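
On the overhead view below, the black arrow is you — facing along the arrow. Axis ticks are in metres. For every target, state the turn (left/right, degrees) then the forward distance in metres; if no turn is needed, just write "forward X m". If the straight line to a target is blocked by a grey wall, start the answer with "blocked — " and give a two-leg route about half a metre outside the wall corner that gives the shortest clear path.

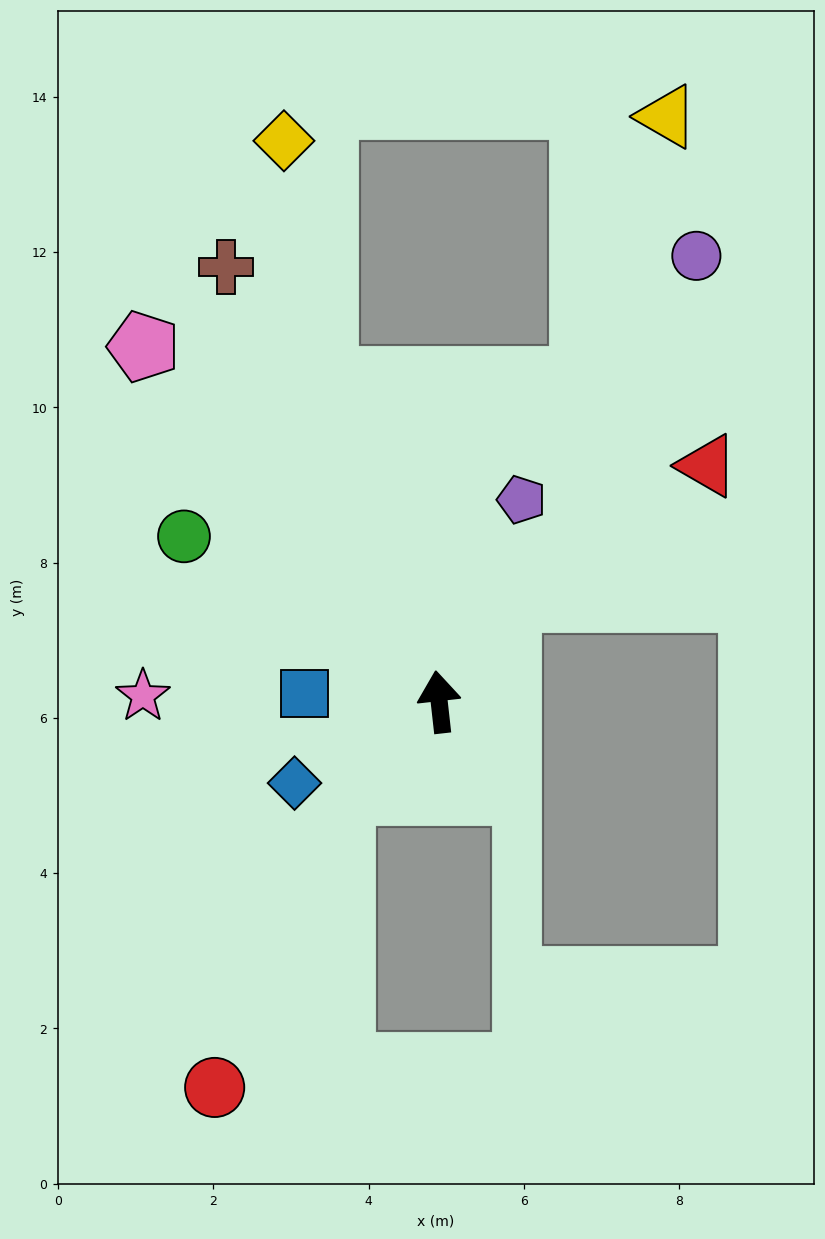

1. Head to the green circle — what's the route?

turn left 51°, forward 3.9 m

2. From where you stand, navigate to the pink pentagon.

turn left 33°, forward 6.0 m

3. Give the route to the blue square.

turn left 80°, forward 1.7 m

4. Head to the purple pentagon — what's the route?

turn right 29°, forward 2.8 m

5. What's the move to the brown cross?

turn left 20°, forward 6.2 m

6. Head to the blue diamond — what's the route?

turn left 113°, forward 2.1 m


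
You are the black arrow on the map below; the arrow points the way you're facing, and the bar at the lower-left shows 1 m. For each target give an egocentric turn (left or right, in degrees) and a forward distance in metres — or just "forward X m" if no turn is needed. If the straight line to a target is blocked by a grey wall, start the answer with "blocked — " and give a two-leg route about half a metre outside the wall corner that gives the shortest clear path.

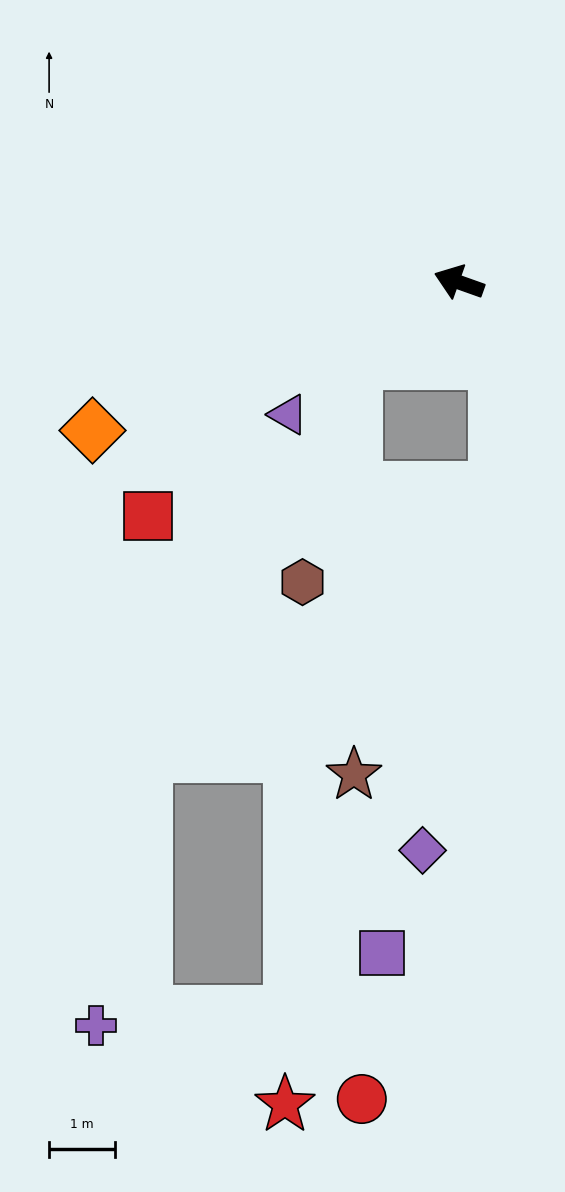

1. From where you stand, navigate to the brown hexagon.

blocked — turn left 57°, forward 2.0 m, then turn left 39°, forward 3.5 m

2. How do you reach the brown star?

blocked — turn left 57°, forward 2.0 m, then turn left 52°, forward 6.3 m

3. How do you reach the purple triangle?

turn left 57°, forward 3.3 m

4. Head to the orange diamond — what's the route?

turn left 42°, forward 6.0 m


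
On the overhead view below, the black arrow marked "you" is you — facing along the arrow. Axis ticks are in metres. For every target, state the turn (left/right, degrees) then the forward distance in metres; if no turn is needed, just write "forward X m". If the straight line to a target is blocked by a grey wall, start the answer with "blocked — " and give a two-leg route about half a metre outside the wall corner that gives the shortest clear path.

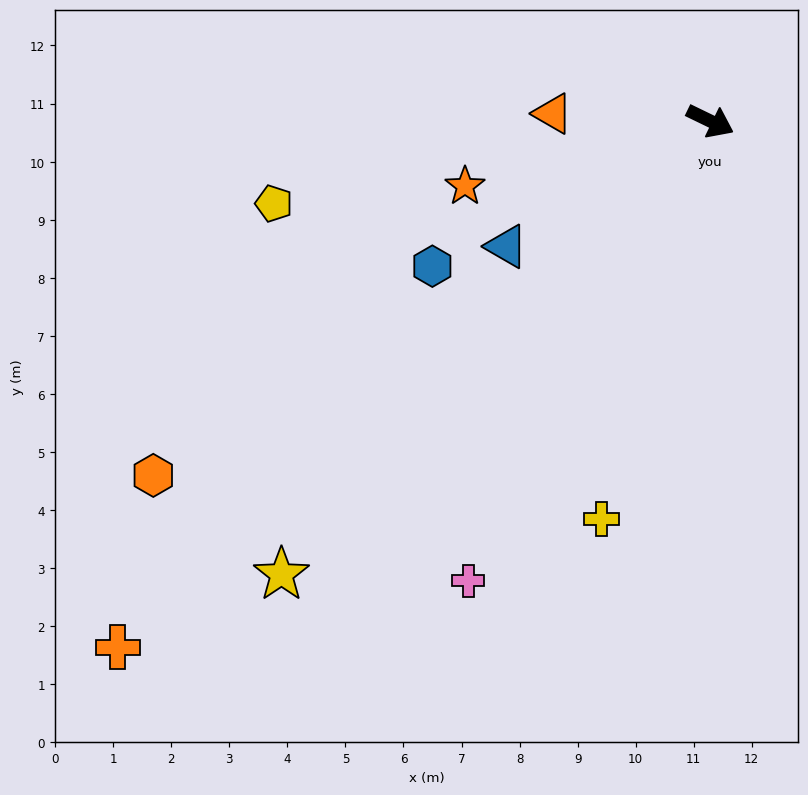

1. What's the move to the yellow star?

turn right 108°, forward 10.8 m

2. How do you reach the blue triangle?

turn right 123°, forward 4.1 m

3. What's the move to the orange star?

turn right 139°, forward 4.4 m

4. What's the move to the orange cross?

turn right 113°, forward 13.6 m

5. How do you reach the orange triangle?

turn right 157°, forward 2.7 m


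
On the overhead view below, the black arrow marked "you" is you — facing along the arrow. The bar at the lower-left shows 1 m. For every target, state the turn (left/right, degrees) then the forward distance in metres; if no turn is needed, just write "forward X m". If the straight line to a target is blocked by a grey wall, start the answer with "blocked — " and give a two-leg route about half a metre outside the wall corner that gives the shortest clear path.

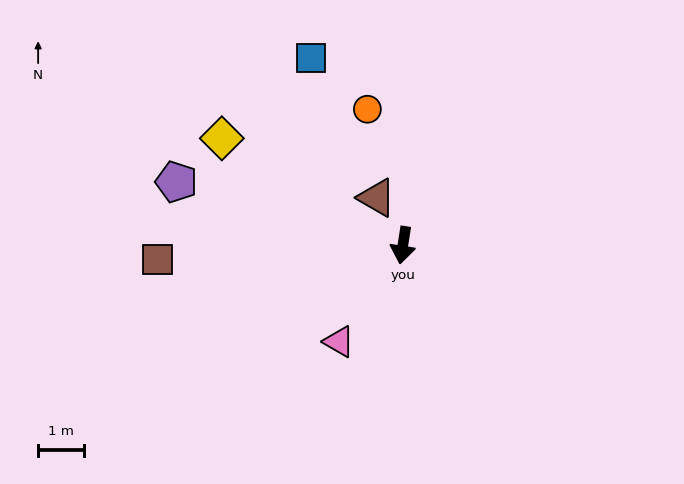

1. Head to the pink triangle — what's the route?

turn right 25°, forward 2.5 m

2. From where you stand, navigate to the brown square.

turn right 78°, forward 5.4 m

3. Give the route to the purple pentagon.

turn right 97°, forward 5.2 m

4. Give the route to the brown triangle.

turn right 142°, forward 1.2 m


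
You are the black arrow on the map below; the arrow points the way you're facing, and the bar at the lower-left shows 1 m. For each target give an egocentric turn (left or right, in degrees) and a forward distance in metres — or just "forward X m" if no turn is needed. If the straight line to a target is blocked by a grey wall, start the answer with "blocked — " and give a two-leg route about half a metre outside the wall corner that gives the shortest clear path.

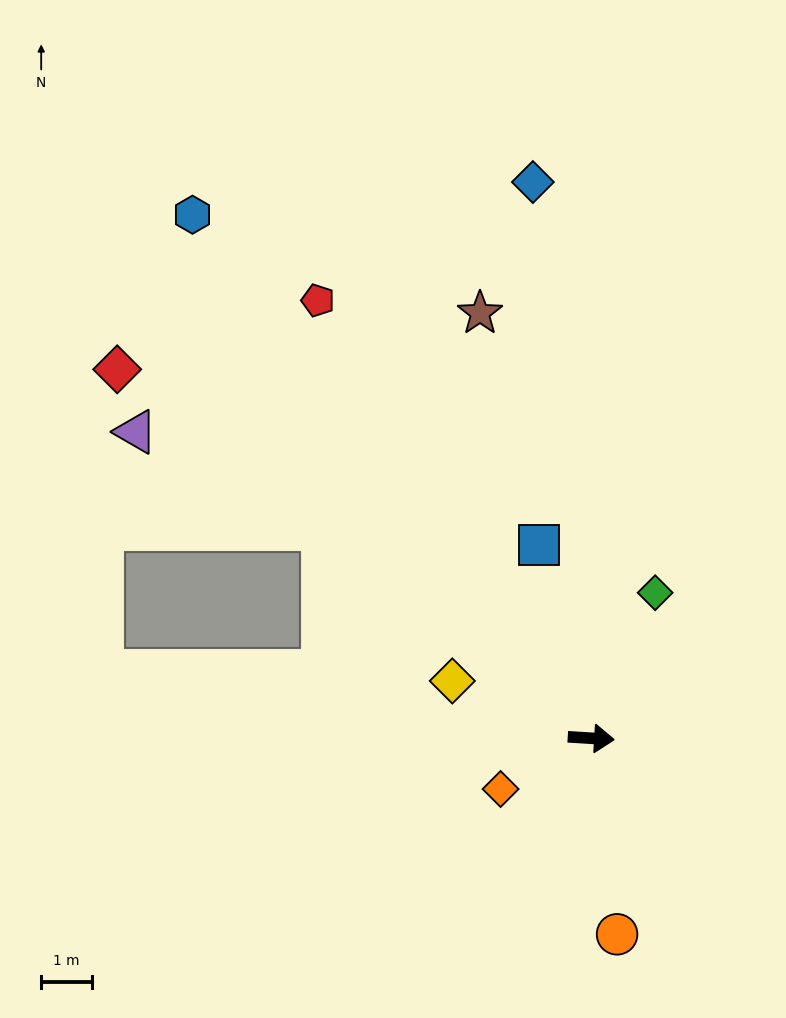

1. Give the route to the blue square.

turn left 109°, forward 4.0 m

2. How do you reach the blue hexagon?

turn left 131°, forward 13.1 m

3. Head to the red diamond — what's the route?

turn left 146°, forward 11.9 m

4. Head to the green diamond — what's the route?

turn left 70°, forward 3.2 m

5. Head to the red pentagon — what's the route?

turn left 125°, forward 10.2 m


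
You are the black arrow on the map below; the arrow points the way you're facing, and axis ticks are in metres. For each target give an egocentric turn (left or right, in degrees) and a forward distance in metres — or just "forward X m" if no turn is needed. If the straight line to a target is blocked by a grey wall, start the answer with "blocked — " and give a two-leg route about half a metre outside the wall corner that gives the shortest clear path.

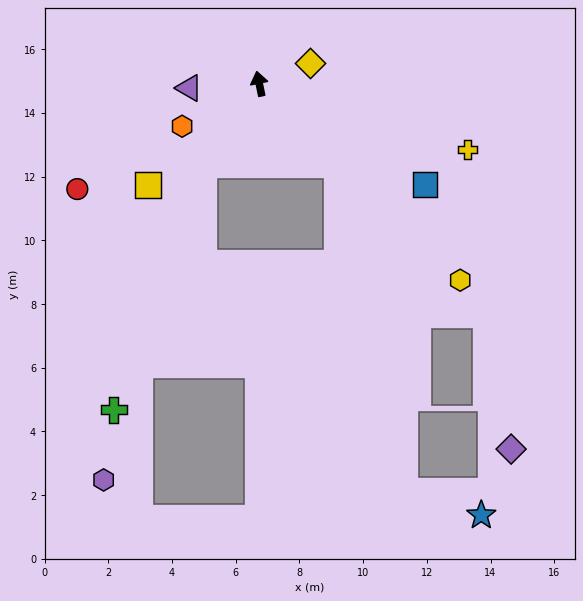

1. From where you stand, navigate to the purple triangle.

turn left 82°, forward 2.2 m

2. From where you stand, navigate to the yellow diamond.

turn right 80°, forward 1.7 m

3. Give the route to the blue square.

turn right 133°, forward 6.1 m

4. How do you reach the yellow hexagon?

turn right 146°, forward 8.8 m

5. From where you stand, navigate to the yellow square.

turn left 121°, forward 4.7 m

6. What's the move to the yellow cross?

turn right 119°, forward 6.9 m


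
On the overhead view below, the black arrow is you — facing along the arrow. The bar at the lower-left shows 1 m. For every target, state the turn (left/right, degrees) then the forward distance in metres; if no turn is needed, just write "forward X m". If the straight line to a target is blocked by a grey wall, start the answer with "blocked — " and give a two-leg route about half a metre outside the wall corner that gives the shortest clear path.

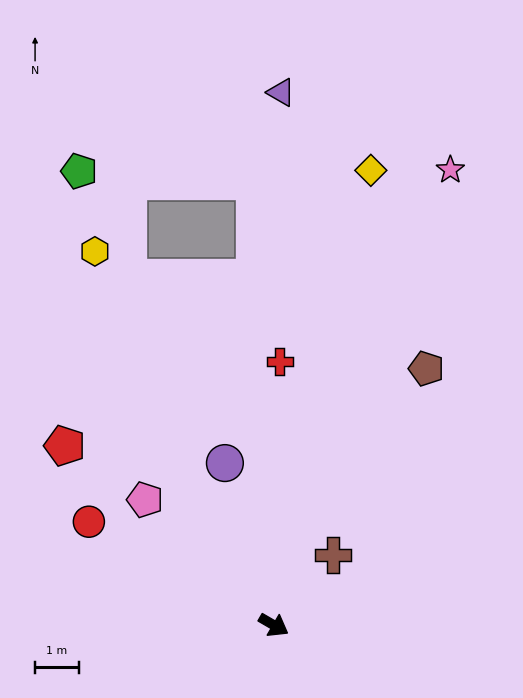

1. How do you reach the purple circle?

turn left 137°, forward 3.9 m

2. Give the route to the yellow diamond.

turn left 108°, forward 10.6 m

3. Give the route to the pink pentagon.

turn left 166°, forward 4.1 m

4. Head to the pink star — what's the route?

turn left 99°, forward 11.2 m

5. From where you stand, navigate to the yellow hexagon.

turn left 146°, forward 9.5 m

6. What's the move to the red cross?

turn left 119°, forward 6.0 m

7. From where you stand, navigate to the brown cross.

turn left 80°, forward 2.1 m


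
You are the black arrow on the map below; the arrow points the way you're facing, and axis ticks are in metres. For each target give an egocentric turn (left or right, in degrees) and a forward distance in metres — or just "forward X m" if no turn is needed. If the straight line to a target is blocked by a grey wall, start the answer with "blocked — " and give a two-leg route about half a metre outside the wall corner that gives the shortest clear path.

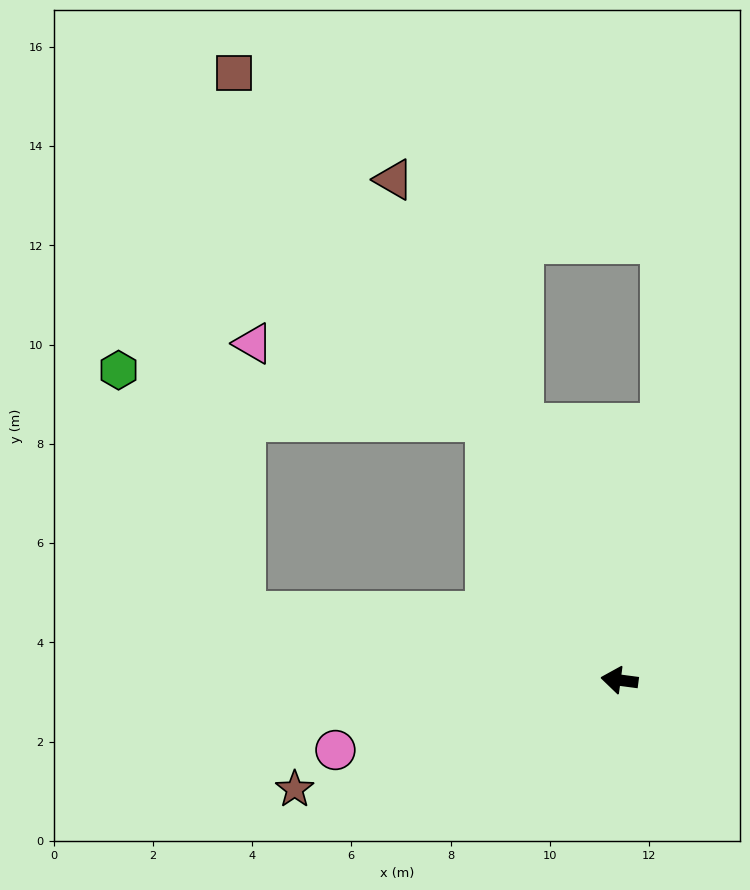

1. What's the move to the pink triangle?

blocked — turn right 55°, forward 5.9 m, then turn left 44°, forward 4.9 m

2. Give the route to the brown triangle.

turn right 58°, forward 11.1 m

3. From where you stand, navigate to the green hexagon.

blocked — turn right 3°, forward 7.7 m, then turn right 52°, forward 5.5 m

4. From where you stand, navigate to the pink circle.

turn left 21°, forward 5.9 m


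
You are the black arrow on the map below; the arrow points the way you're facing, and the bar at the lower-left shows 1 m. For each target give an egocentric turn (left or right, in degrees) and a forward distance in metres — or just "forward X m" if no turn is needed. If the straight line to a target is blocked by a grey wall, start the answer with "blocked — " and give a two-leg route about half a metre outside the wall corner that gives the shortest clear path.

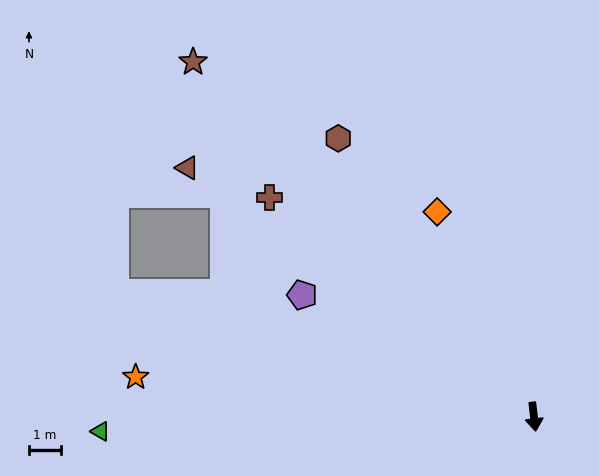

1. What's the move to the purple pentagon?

turn right 124°, forward 8.2 m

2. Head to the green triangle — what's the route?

turn right 95°, forward 13.5 m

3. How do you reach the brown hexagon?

turn right 152°, forward 10.6 m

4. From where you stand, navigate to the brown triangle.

turn right 132°, forward 13.3 m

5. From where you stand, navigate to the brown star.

turn right 143°, forward 15.4 m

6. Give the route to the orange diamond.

turn right 161°, forward 7.1 m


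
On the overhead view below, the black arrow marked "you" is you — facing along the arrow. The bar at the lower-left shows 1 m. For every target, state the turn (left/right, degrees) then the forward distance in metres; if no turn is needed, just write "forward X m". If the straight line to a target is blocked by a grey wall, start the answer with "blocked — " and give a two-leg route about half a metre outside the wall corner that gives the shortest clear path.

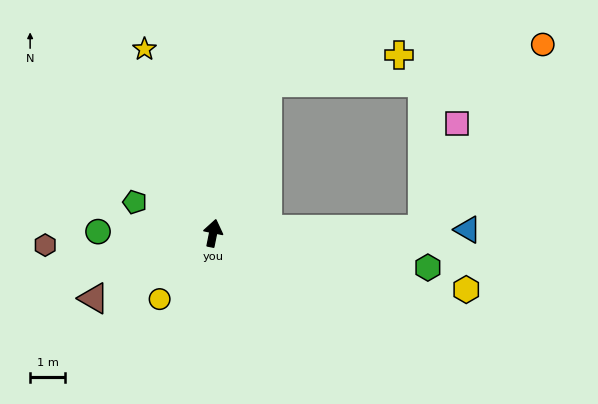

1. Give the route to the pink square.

blocked — turn right 78°, forward 6.0 m, then turn left 71°, forward 3.2 m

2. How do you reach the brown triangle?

turn left 130°, forward 3.9 m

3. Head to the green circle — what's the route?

turn left 101°, forward 3.3 m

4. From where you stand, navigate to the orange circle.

blocked — turn right 78°, forward 6.0 m, then turn left 56°, forward 6.3 m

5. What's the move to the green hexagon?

turn right 88°, forward 6.2 m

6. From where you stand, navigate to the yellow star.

turn left 32°, forward 5.6 m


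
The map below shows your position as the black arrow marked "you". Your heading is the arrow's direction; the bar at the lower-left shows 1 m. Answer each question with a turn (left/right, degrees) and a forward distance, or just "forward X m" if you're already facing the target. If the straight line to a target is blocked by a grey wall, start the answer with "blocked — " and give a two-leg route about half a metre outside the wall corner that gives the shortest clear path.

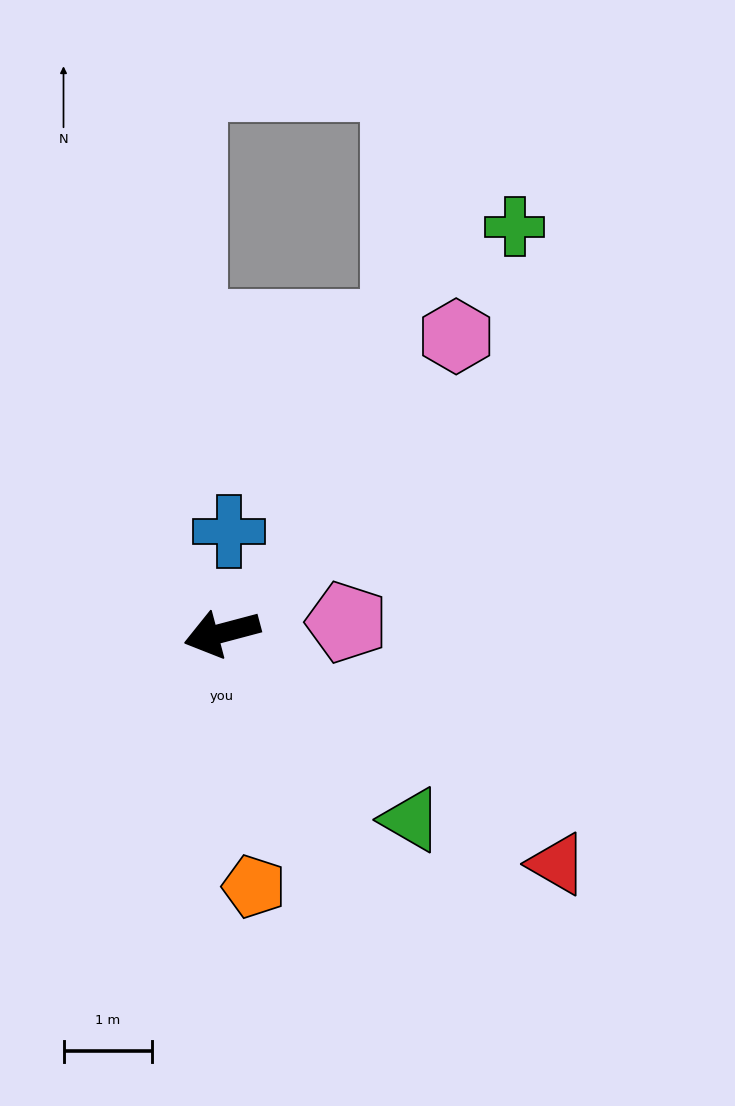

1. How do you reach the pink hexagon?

turn right 143°, forward 4.3 m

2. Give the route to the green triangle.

turn left 120°, forward 3.0 m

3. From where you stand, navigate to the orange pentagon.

turn left 82°, forward 2.9 m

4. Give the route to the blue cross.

turn right 109°, forward 1.2 m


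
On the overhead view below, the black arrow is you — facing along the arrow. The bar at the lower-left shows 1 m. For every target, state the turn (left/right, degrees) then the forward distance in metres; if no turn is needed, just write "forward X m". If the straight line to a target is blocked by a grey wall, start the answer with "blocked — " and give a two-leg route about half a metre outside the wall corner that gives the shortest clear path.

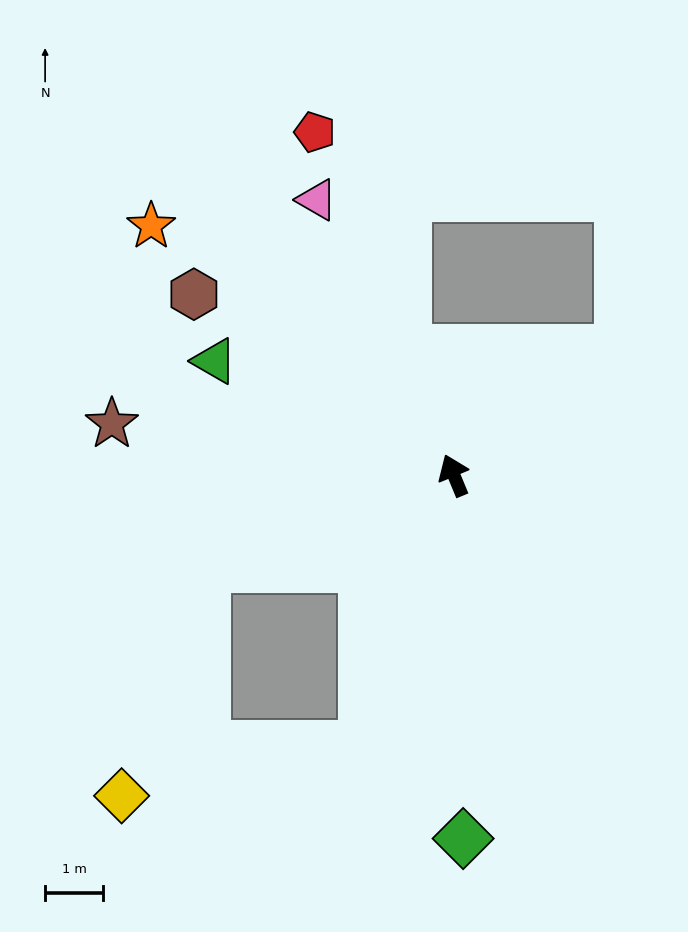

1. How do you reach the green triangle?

turn left 42°, forward 4.6 m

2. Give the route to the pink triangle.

turn left 4°, forward 5.3 m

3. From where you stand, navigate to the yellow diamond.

blocked — turn left 88°, forward 4.6 m, then turn left 49°, forward 4.2 m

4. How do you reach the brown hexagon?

turn left 33°, forward 5.5 m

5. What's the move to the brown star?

turn left 59°, forward 6.0 m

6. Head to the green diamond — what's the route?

turn left 159°, forward 6.3 m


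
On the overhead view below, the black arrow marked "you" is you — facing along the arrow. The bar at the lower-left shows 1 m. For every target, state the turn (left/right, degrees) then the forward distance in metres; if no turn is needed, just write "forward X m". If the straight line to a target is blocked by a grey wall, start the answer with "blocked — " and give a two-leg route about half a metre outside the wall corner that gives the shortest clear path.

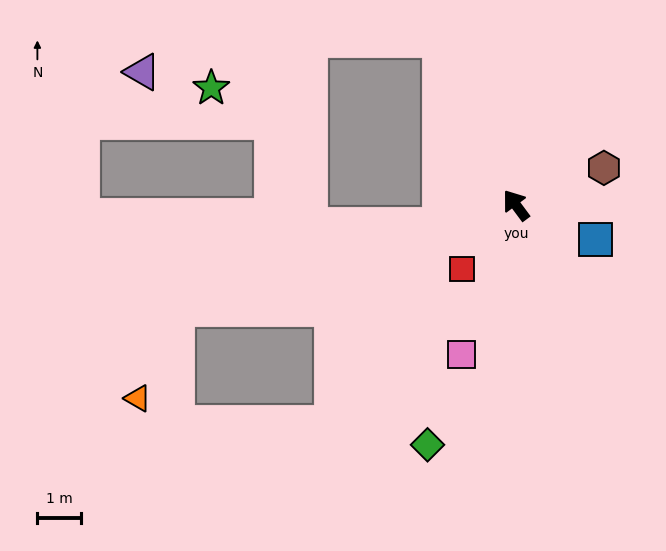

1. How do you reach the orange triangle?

blocked — turn left 70°, forward 8.1 m, then turn left 50°, forward 2.2 m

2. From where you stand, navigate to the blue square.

turn right 150°, forward 2.0 m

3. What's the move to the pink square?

turn left 123°, forward 3.6 m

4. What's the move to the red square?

turn left 103°, forward 1.9 m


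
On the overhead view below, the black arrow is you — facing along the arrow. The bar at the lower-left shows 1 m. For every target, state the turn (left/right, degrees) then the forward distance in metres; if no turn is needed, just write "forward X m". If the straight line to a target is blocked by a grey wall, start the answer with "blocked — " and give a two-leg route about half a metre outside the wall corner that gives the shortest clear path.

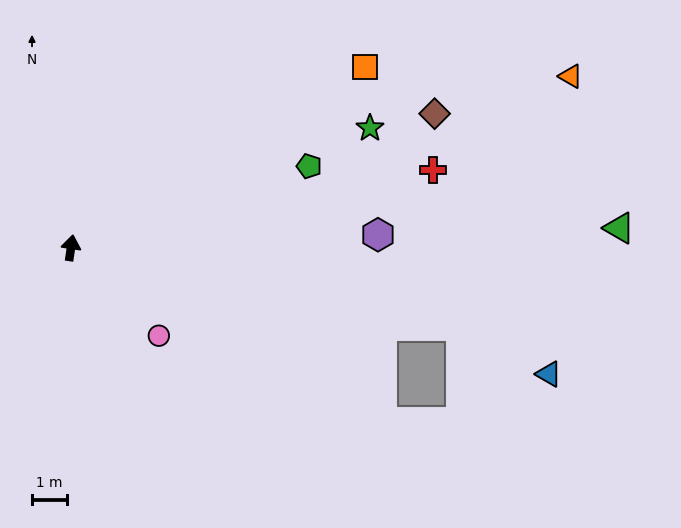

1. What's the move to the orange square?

turn right 50°, forward 9.8 m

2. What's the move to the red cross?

turn right 69°, forward 10.5 m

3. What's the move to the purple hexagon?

turn right 79°, forward 8.7 m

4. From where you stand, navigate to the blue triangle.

blocked — turn right 93°, forward 11.3 m, then turn right 17°, forward 2.9 m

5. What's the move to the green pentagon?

turn right 63°, forward 7.1 m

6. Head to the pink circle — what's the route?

turn right 127°, forward 3.5 m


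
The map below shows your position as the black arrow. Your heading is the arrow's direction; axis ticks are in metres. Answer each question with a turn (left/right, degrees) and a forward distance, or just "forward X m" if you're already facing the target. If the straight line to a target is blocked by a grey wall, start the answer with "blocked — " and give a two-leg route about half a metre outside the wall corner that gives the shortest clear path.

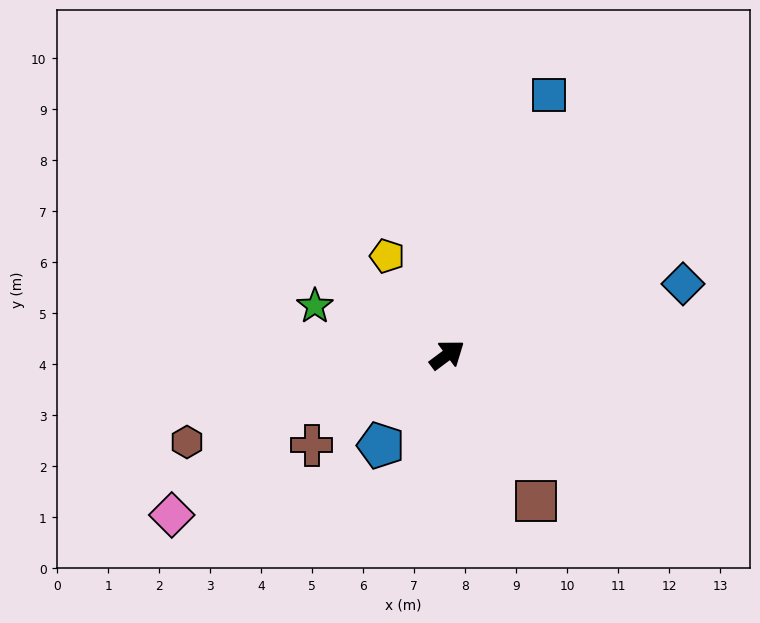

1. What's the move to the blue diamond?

turn right 20°, forward 4.8 m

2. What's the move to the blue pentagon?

turn right 163°, forward 2.2 m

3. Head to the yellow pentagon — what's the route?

turn left 85°, forward 2.3 m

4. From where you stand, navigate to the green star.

turn left 123°, forward 2.8 m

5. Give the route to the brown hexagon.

turn left 162°, forward 5.4 m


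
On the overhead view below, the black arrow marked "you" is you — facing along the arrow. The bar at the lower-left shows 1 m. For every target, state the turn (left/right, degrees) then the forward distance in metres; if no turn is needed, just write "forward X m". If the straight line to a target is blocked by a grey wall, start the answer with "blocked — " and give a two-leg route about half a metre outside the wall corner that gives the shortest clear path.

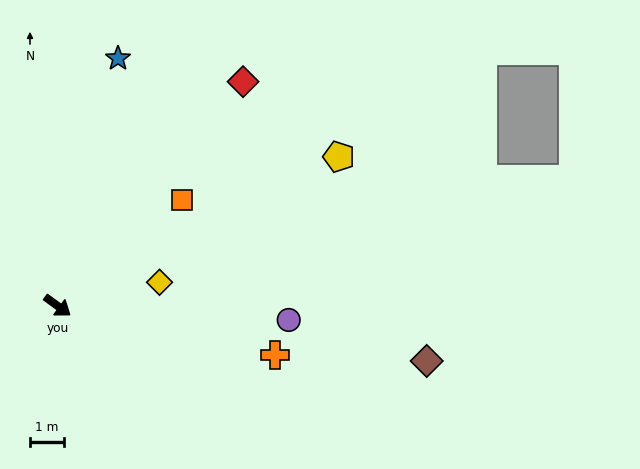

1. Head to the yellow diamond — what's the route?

turn left 49°, forward 3.1 m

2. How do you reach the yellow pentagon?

turn left 64°, forward 9.4 m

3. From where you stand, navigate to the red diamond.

turn left 87°, forward 8.6 m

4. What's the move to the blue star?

turn left 112°, forward 7.5 m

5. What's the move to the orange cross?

turn left 23°, forward 6.6 m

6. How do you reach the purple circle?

turn left 33°, forward 6.8 m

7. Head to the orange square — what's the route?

turn left 76°, forward 4.8 m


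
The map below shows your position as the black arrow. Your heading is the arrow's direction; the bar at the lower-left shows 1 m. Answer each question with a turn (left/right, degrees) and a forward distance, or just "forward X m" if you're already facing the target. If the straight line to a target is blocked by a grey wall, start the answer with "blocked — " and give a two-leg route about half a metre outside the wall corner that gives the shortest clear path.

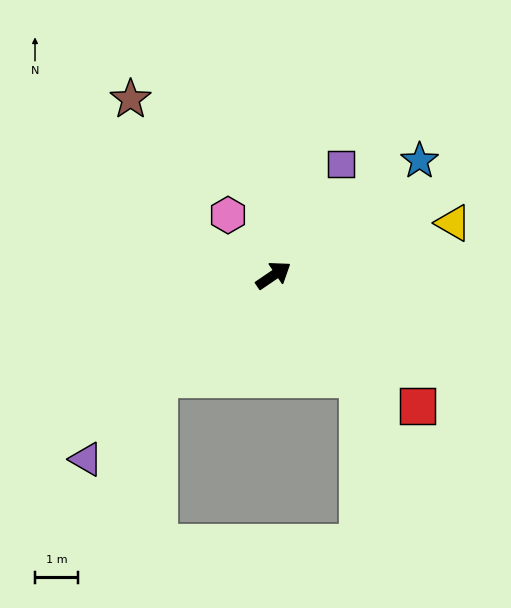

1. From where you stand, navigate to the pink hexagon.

turn left 93°, forward 1.7 m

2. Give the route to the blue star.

turn left 4°, forward 4.3 m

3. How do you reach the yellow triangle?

turn right 18°, forward 4.3 m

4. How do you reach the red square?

turn right 77°, forward 4.5 m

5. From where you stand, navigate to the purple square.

turn left 25°, forward 3.0 m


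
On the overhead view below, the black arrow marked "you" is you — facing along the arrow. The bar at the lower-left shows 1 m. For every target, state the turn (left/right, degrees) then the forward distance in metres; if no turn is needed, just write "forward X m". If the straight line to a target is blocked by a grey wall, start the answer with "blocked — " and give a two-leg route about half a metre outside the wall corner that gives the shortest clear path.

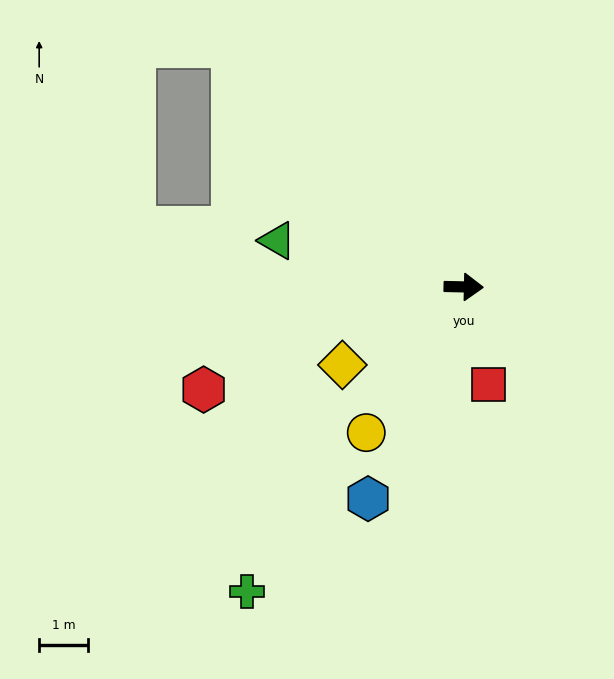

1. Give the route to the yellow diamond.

turn right 146°, forward 2.9 m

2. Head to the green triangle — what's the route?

turn left 167°, forward 3.9 m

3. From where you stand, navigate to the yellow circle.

turn right 122°, forward 3.6 m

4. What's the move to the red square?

turn right 74°, forward 2.1 m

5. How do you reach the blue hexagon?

turn right 113°, forward 4.7 m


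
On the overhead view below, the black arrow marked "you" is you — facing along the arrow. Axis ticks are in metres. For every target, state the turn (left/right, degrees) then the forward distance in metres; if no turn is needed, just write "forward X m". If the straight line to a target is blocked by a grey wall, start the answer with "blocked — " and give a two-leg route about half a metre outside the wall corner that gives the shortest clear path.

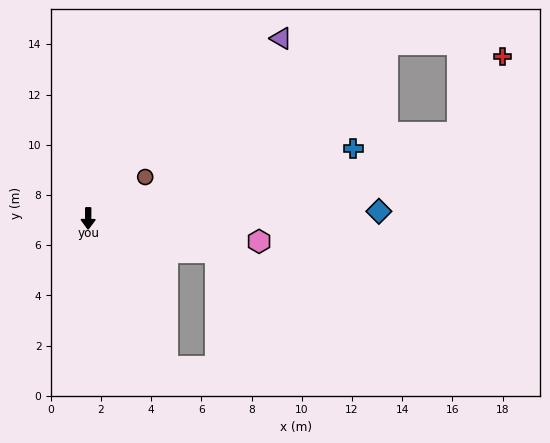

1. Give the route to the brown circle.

turn left 126°, forward 2.8 m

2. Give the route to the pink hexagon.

turn left 83°, forward 6.9 m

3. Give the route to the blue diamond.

turn left 92°, forward 11.6 m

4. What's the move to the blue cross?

turn left 105°, forward 10.9 m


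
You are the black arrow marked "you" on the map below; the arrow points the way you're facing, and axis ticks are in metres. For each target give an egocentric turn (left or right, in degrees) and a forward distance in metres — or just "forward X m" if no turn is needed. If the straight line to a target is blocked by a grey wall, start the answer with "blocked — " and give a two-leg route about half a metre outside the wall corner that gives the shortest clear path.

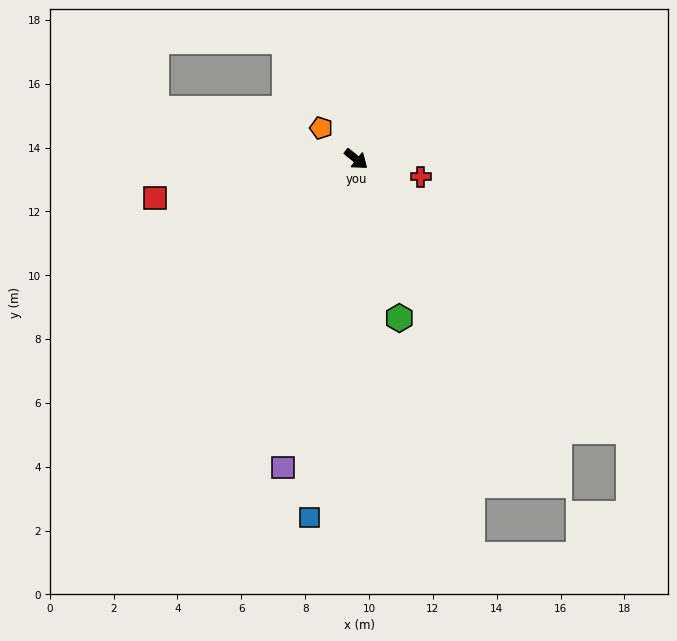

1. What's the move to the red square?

turn right 130°, forward 6.4 m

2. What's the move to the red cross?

turn left 23°, forward 2.1 m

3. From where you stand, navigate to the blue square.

turn right 59°, forward 11.3 m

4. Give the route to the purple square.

turn right 65°, forward 9.9 m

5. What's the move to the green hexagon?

turn right 36°, forward 5.2 m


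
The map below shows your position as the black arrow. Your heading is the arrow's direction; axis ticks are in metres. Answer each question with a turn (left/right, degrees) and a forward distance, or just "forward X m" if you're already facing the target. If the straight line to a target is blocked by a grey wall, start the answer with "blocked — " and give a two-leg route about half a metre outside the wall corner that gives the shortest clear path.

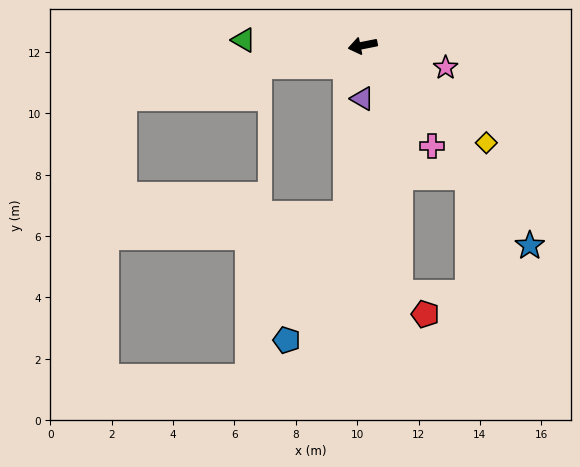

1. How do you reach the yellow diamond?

turn left 130°, forward 5.1 m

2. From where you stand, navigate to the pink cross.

turn left 113°, forward 4.0 m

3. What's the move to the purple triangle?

turn left 78°, forward 1.7 m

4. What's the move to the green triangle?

turn right 14°, forward 3.9 m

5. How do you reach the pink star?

turn left 154°, forward 2.8 m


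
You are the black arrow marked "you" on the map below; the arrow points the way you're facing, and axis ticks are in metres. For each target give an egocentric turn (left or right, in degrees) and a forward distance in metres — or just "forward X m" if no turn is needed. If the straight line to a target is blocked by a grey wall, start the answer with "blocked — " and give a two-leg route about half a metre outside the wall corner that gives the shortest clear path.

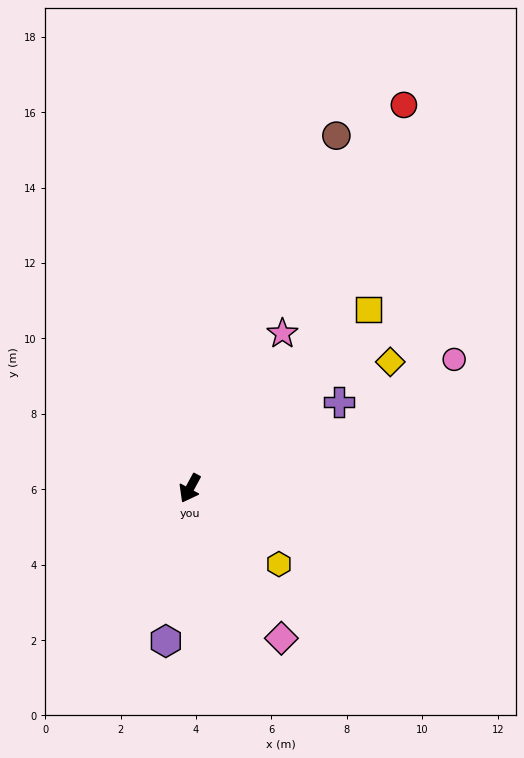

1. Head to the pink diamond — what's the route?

turn left 60°, forward 4.7 m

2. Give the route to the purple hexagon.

turn left 19°, forward 4.1 m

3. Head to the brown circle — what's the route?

turn right 174°, forward 10.1 m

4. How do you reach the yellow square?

turn left 164°, forward 6.7 m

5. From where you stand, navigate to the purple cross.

turn left 149°, forward 4.6 m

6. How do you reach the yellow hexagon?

turn left 78°, forward 3.1 m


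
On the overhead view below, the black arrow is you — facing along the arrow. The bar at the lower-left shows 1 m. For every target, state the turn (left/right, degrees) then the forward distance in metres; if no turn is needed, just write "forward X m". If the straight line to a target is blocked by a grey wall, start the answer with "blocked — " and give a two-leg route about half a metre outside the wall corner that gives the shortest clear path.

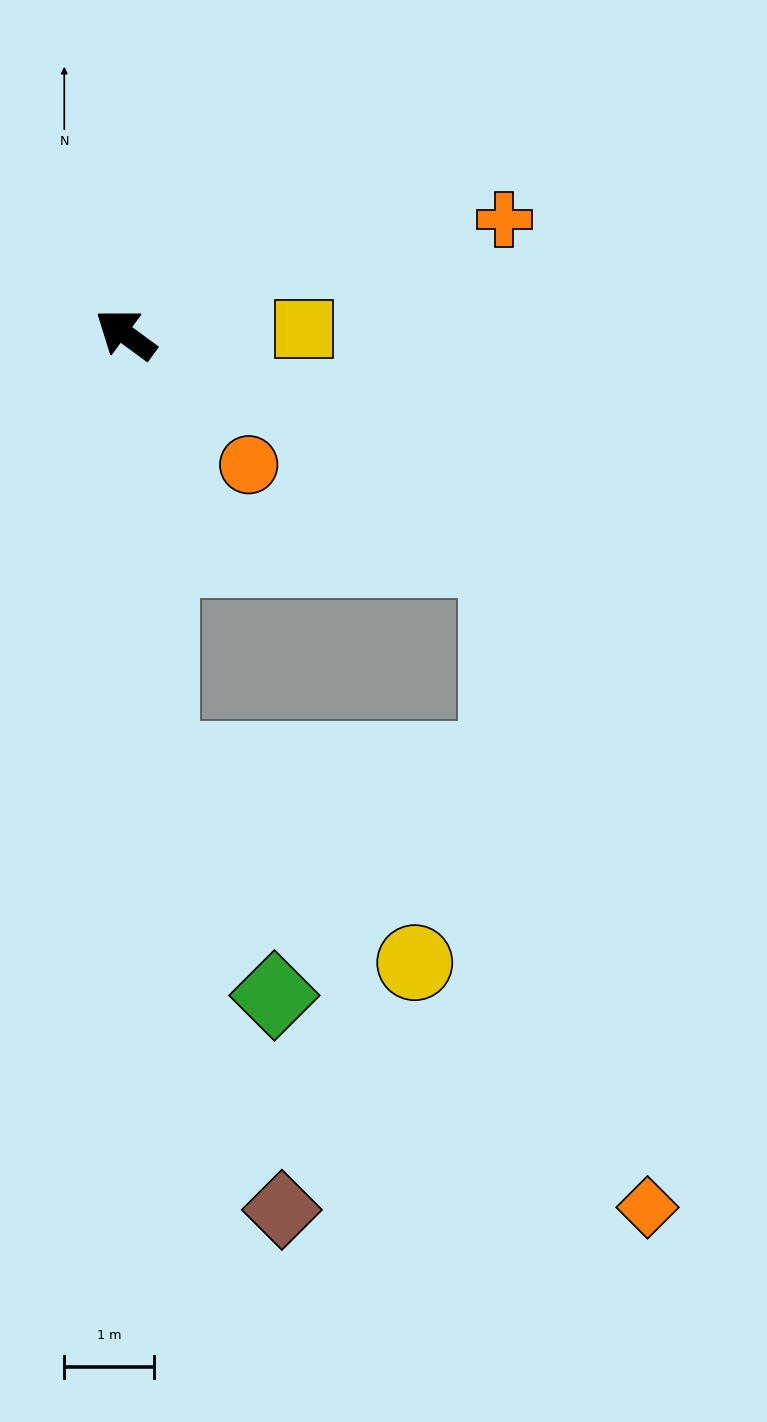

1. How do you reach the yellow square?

turn right 142°, forward 2.0 m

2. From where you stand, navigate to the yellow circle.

blocked — turn left 131°, forward 4.7 m, then turn left 47°, forward 3.6 m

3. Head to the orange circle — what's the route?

turn left 170°, forward 2.0 m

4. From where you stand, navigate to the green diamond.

blocked — turn left 131°, forward 4.7 m, then turn left 21°, forward 2.9 m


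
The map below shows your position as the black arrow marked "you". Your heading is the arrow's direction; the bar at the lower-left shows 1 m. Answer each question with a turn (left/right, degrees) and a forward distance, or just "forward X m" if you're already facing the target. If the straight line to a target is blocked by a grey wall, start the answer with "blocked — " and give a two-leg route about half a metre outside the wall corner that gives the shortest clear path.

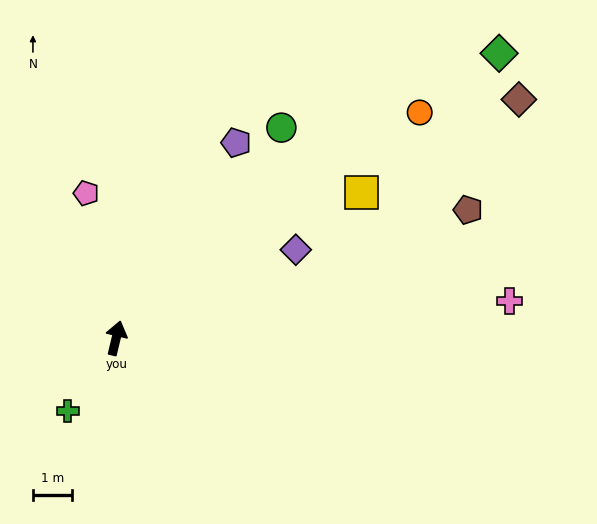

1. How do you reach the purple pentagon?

turn right 18°, forward 5.9 m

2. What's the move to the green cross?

turn left 160°, forward 2.3 m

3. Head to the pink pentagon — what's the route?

turn left 25°, forward 3.8 m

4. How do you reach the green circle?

turn right 25°, forward 6.9 m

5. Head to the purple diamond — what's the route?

turn right 50°, forward 5.1 m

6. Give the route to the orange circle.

turn right 40°, forward 9.7 m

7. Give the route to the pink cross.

turn right 71°, forward 10.2 m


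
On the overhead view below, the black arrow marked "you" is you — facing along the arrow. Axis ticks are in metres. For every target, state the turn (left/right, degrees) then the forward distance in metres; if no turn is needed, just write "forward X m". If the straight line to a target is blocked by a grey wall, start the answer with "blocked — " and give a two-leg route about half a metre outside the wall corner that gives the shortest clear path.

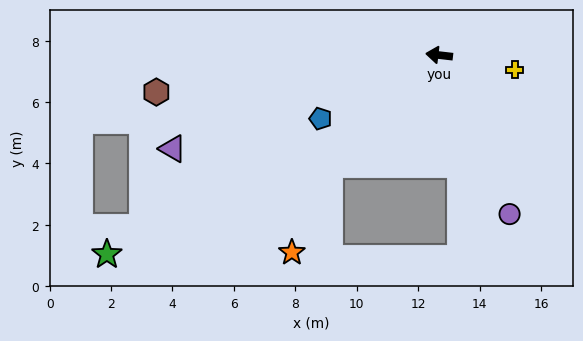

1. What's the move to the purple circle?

turn left 120°, forward 5.7 m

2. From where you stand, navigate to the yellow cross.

turn left 176°, forward 2.5 m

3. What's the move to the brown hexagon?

turn left 14°, forward 9.3 m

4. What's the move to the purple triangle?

turn left 26°, forward 9.2 m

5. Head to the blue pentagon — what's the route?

turn left 35°, forward 4.4 m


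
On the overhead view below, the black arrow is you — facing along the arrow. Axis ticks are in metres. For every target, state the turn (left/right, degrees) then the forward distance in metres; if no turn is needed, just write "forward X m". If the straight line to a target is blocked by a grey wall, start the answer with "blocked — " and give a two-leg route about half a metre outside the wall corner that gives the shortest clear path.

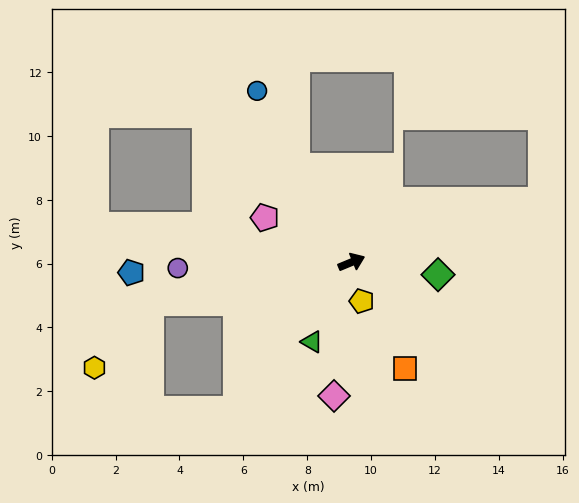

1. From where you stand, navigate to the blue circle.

turn left 96°, forward 6.1 m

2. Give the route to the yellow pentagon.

turn right 98°, forward 1.3 m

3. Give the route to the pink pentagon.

turn left 130°, forward 3.1 m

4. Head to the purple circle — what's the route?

turn left 159°, forward 5.4 m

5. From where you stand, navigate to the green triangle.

turn right 139°, forward 2.8 m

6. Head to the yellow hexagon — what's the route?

blocked — turn left 169°, forward 6.4 m, then turn left 38°, forward 2.7 m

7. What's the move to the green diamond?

turn right 31°, forward 2.7 m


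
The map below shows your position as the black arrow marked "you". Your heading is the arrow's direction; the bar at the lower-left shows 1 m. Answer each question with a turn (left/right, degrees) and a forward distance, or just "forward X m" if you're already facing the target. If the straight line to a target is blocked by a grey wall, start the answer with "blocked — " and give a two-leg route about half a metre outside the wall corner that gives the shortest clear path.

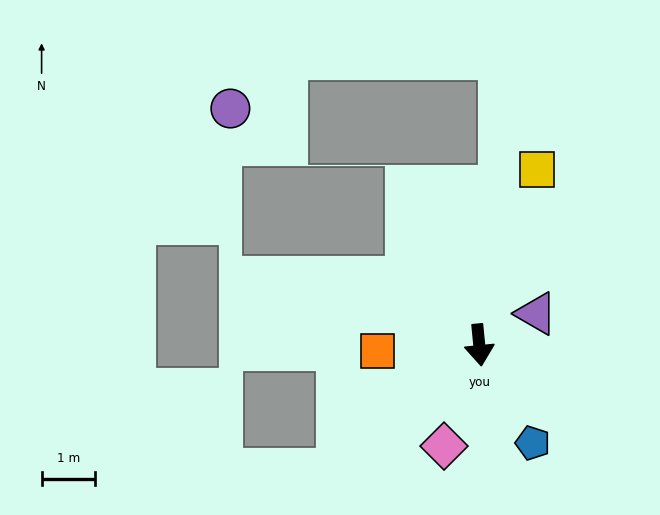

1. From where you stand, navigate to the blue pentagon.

turn left 23°, forward 2.1 m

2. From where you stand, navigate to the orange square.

turn right 92°, forward 1.9 m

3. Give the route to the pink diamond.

turn right 25°, forward 2.0 m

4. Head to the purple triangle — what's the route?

turn left 113°, forward 1.2 m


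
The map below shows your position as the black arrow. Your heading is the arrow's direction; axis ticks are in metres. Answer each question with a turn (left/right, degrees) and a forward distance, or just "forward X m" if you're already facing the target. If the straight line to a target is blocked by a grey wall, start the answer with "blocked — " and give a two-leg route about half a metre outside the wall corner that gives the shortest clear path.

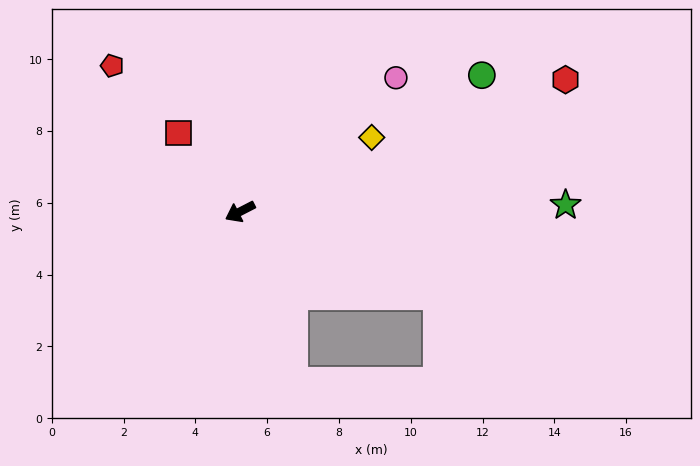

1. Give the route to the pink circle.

turn right 167°, forward 5.7 m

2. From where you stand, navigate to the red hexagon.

turn left 175°, forward 9.8 m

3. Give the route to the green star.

turn left 154°, forward 9.1 m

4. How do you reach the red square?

turn right 79°, forward 2.8 m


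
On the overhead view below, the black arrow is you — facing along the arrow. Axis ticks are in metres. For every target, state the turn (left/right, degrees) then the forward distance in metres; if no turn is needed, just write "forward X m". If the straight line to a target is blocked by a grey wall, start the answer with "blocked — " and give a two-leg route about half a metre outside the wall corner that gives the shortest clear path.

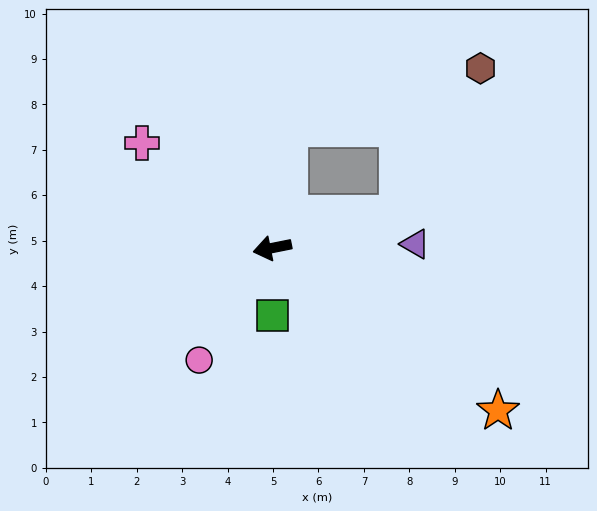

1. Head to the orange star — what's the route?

turn left 133°, forward 6.1 m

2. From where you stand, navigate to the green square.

turn left 79°, forward 1.5 m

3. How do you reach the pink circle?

turn left 46°, forward 2.9 m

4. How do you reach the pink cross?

turn right 50°, forward 3.7 m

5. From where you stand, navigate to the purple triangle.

turn left 170°, forward 3.1 m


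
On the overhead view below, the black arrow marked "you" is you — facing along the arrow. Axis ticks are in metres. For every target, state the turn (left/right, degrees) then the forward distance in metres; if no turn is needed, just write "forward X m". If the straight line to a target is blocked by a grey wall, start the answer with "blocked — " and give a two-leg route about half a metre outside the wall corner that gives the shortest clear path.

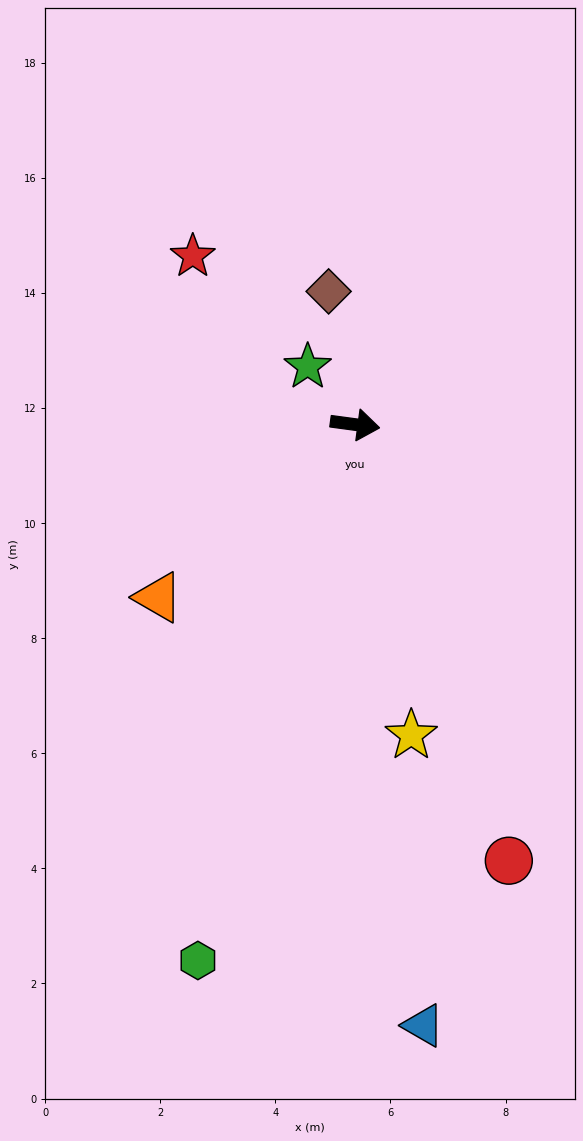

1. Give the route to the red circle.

turn right 63°, forward 8.0 m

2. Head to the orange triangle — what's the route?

turn right 131°, forward 4.6 m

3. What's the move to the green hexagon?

turn right 99°, forward 9.7 m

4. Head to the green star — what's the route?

turn left 137°, forward 1.3 m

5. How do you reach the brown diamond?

turn left 109°, forward 2.4 m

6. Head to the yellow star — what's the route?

turn right 72°, forward 5.5 m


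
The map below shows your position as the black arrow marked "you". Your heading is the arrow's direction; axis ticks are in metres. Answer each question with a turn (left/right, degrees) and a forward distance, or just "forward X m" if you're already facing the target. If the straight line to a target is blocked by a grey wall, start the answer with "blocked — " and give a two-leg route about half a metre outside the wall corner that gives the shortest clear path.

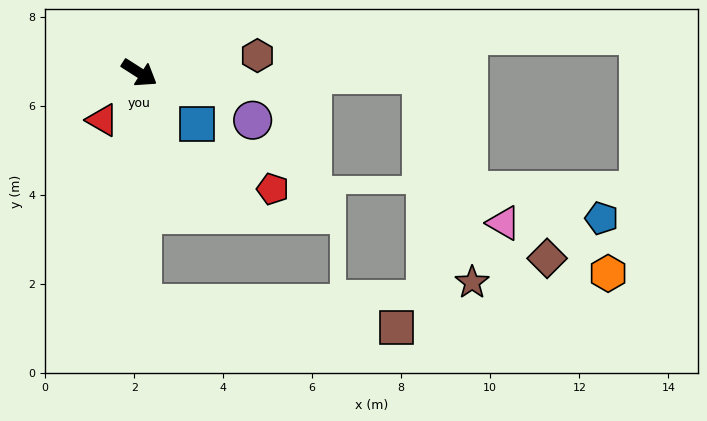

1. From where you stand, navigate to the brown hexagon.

turn left 41°, forward 2.7 m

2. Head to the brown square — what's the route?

blocked — turn right 56°, forward 5.2 m, then turn left 83°, forward 5.7 m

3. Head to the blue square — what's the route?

turn right 9°, forward 1.7 m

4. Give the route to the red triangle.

turn right 95°, forward 1.3 m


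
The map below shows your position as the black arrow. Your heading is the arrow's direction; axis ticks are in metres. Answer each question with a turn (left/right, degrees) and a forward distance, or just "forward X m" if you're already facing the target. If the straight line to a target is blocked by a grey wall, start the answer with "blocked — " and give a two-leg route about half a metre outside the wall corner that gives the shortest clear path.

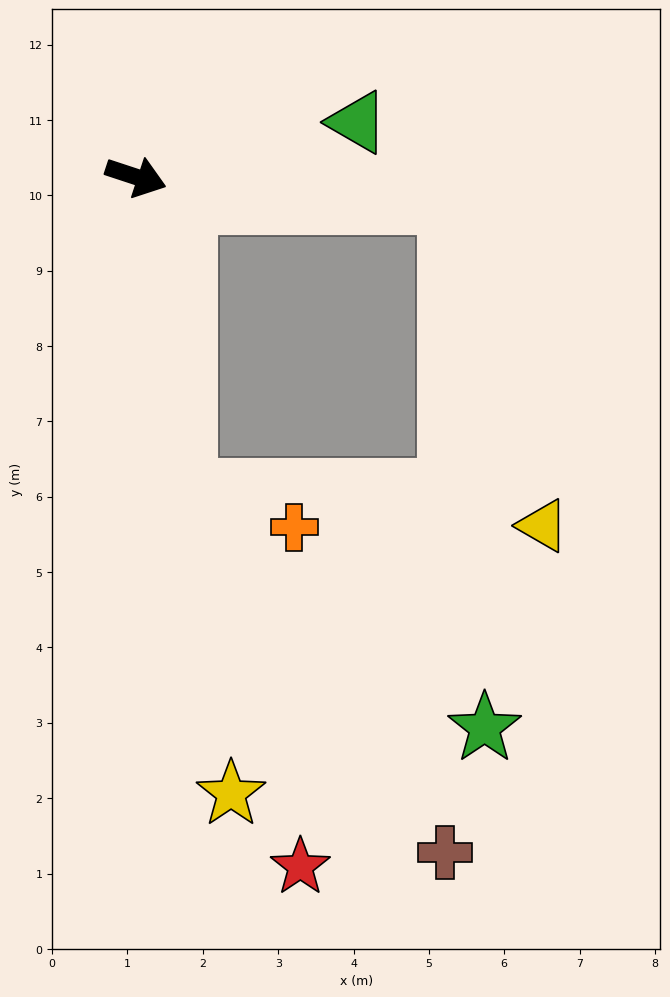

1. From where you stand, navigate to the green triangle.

turn left 32°, forward 3.0 m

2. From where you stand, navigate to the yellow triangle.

blocked — turn left 14°, forward 4.2 m, then turn right 70°, forward 4.5 m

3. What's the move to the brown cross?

blocked — turn right 63°, forward 4.2 m, then turn left 27°, forward 5.9 m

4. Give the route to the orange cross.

blocked — turn right 63°, forward 4.2 m, then turn left 62°, forward 1.5 m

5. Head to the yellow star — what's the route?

turn right 63°, forward 8.3 m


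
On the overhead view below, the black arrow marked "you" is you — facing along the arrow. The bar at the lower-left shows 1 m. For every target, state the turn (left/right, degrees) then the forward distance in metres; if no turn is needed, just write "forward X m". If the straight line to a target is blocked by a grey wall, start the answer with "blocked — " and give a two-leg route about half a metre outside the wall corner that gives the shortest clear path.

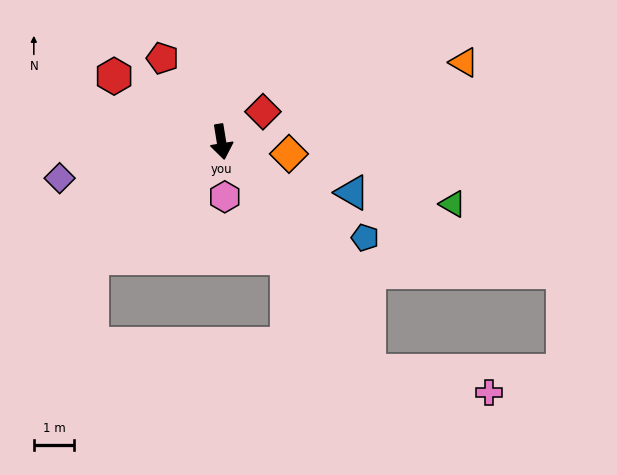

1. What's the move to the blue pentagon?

turn left 47°, forward 4.2 m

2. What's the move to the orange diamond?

turn left 71°, forward 1.7 m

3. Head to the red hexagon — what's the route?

turn right 131°, forward 3.1 m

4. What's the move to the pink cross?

blocked — turn left 23°, forward 6.7 m, then turn left 48°, forward 3.0 m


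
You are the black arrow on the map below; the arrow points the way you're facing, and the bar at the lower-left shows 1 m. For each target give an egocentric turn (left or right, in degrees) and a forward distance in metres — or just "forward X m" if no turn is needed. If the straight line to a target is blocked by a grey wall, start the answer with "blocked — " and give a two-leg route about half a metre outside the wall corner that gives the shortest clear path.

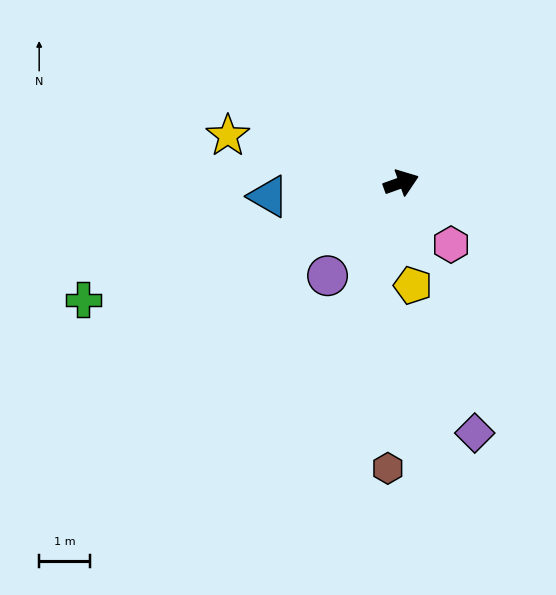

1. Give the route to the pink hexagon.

turn right 71°, forward 1.6 m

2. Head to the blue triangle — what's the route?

turn left 166°, forward 2.6 m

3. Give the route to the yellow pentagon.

turn right 103°, forward 2.1 m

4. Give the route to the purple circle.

turn right 148°, forward 2.4 m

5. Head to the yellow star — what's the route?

turn left 145°, forward 3.6 m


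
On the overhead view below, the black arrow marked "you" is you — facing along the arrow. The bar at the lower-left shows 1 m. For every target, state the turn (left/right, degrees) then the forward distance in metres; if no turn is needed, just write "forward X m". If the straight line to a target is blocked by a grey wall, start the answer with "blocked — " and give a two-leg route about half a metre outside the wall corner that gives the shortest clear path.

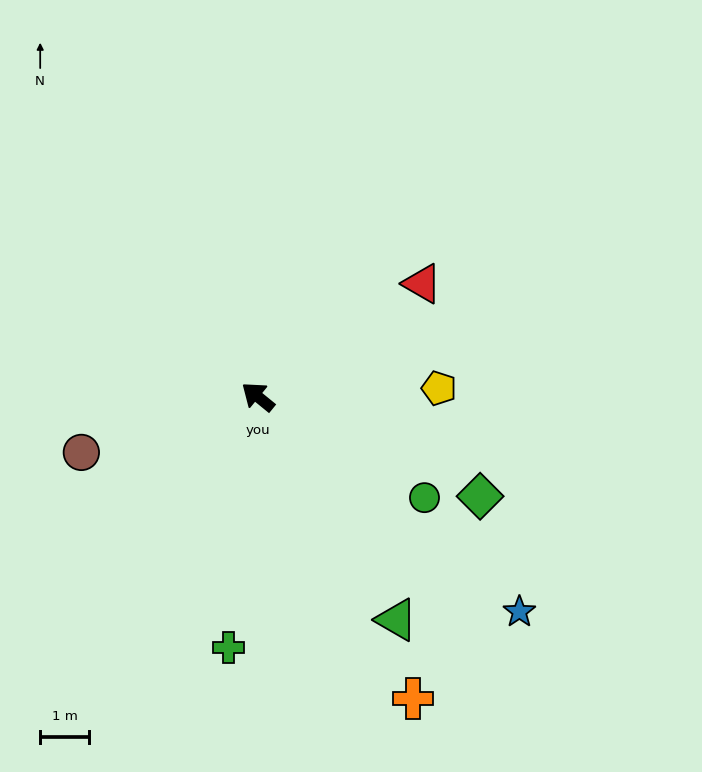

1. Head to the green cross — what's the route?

turn left 123°, forward 5.1 m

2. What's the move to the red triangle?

turn right 106°, forward 4.1 m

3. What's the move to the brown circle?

turn left 57°, forward 3.8 m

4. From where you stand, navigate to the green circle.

turn right 172°, forward 4.0 m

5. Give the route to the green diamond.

turn right 165°, forward 4.9 m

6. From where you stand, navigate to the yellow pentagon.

turn right 138°, forward 3.7 m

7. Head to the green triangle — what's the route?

turn left 161°, forward 5.3 m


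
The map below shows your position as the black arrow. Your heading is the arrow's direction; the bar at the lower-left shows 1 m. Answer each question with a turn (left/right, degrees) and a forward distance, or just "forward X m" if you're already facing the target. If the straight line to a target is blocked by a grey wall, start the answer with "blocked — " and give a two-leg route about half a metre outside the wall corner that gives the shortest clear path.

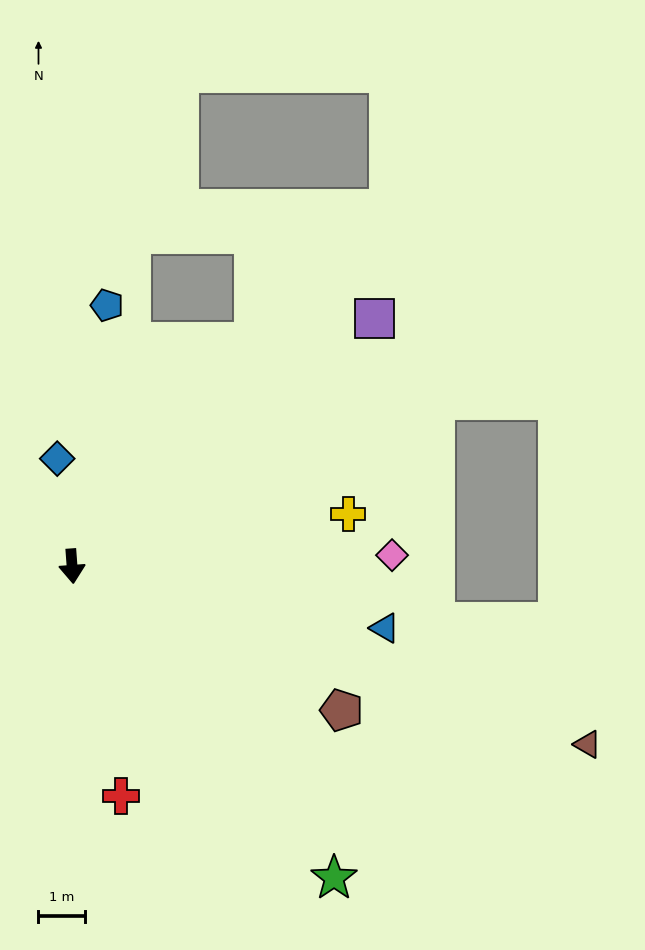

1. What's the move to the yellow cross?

turn left 97°, forward 6.0 m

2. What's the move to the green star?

turn left 36°, forward 8.7 m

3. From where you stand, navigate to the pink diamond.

turn left 88°, forward 6.9 m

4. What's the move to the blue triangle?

turn left 75°, forward 6.8 m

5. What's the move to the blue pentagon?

turn left 168°, forward 5.7 m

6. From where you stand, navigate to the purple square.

turn left 125°, forward 8.4 m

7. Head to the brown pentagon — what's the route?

turn left 58°, forward 6.6 m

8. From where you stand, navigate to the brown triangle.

turn left 67°, forward 11.7 m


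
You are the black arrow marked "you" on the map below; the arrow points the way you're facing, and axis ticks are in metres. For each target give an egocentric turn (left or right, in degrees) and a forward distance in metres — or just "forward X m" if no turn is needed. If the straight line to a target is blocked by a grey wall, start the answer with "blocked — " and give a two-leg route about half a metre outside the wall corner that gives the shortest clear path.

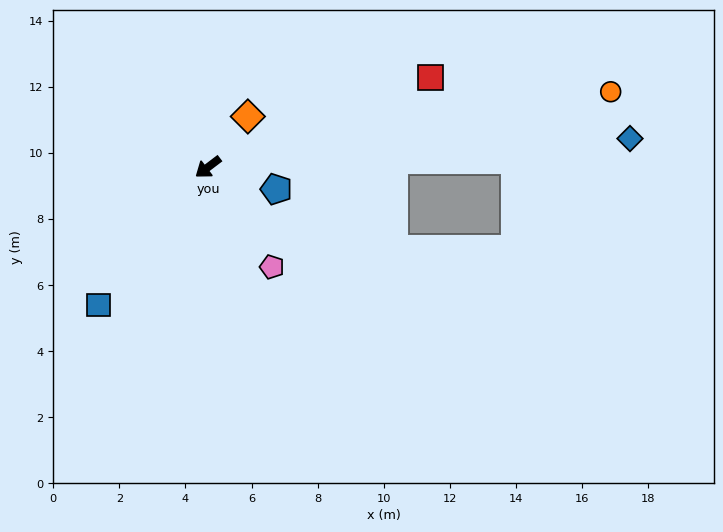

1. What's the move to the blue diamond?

turn left 147°, forward 12.8 m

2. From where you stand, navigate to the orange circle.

turn left 153°, forward 12.4 m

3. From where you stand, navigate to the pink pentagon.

turn left 85°, forward 3.6 m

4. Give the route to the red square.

turn left 165°, forward 7.3 m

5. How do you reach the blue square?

turn left 14°, forward 5.3 m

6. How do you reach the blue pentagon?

turn left 125°, forward 2.2 m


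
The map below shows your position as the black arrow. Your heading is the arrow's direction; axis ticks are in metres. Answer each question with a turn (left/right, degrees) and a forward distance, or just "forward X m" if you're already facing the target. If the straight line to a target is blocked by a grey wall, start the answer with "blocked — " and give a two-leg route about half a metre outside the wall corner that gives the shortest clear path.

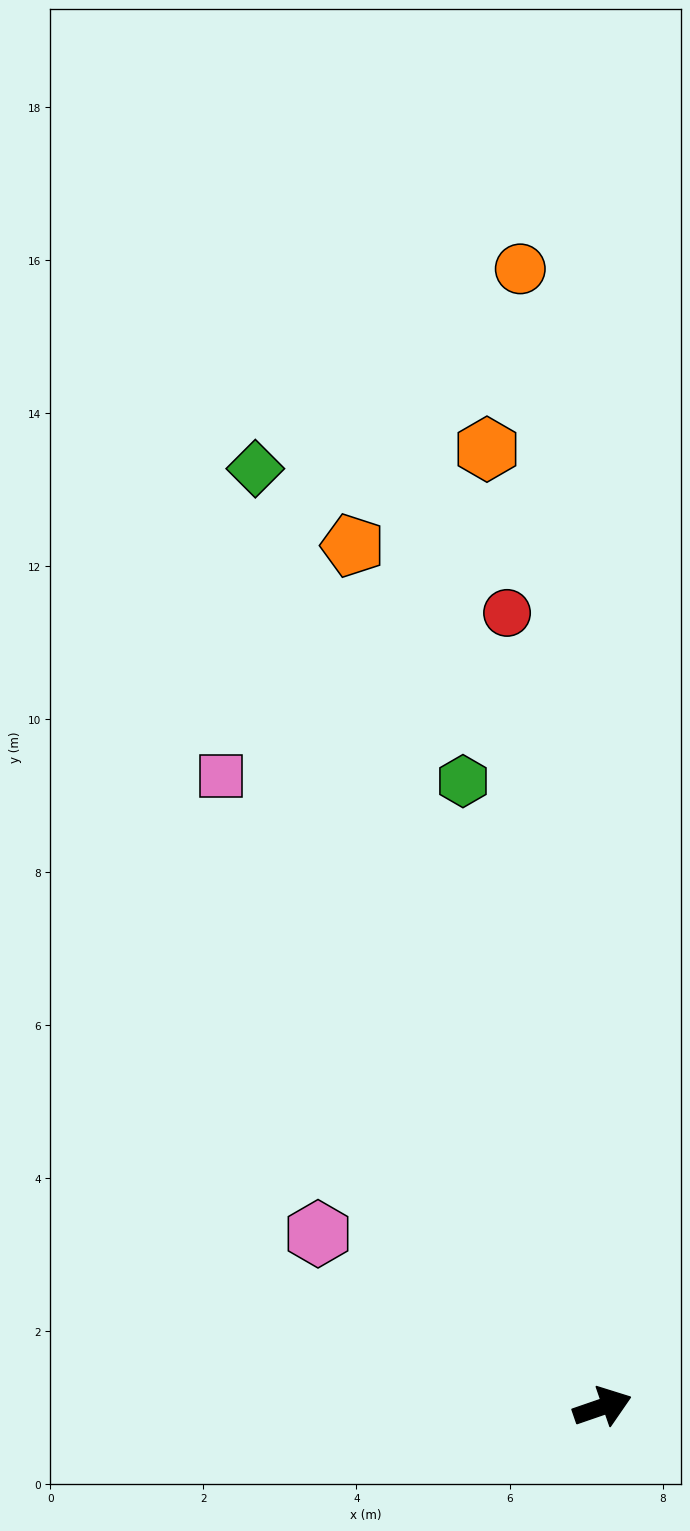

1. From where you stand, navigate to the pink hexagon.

turn left 130°, forward 4.4 m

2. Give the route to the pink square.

turn left 102°, forward 9.6 m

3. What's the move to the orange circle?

turn left 75°, forward 14.9 m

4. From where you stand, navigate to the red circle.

turn left 78°, forward 10.4 m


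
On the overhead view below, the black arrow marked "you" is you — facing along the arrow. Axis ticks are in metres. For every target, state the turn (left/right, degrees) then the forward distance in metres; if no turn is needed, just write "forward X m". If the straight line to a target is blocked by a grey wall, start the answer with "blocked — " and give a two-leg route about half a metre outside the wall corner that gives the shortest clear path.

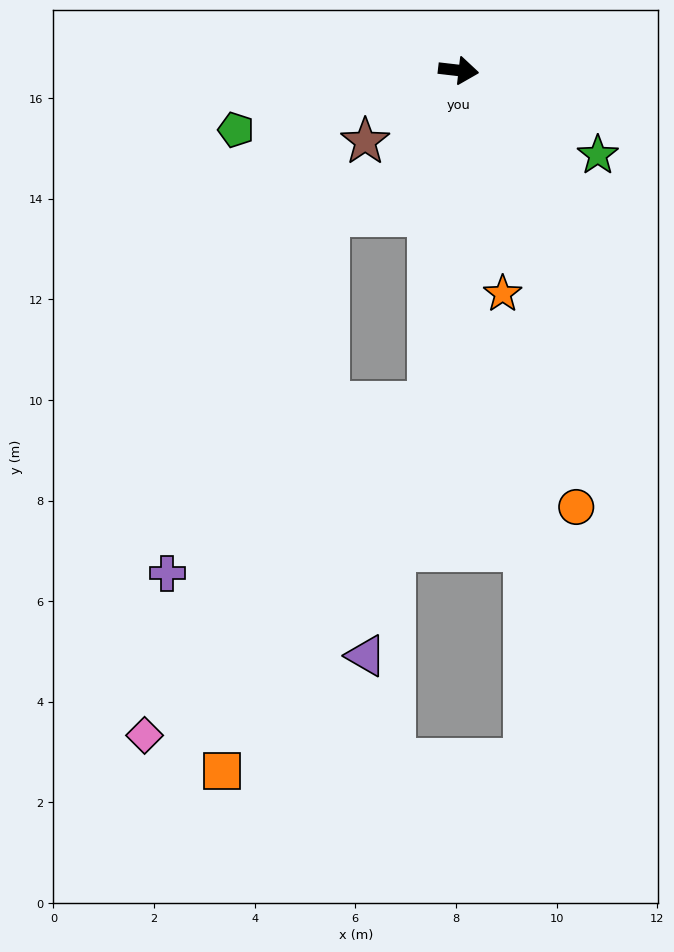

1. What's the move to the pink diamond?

blocked — turn right 89°, forward 6.6 m, then turn right 35°, forward 8.7 m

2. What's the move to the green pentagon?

turn right 158°, forward 4.6 m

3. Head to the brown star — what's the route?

turn right 136°, forward 2.3 m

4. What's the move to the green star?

turn right 25°, forward 3.2 m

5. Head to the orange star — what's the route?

turn right 72°, forward 4.5 m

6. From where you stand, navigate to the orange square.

blocked — turn right 89°, forward 6.6 m, then turn right 24°, forward 8.4 m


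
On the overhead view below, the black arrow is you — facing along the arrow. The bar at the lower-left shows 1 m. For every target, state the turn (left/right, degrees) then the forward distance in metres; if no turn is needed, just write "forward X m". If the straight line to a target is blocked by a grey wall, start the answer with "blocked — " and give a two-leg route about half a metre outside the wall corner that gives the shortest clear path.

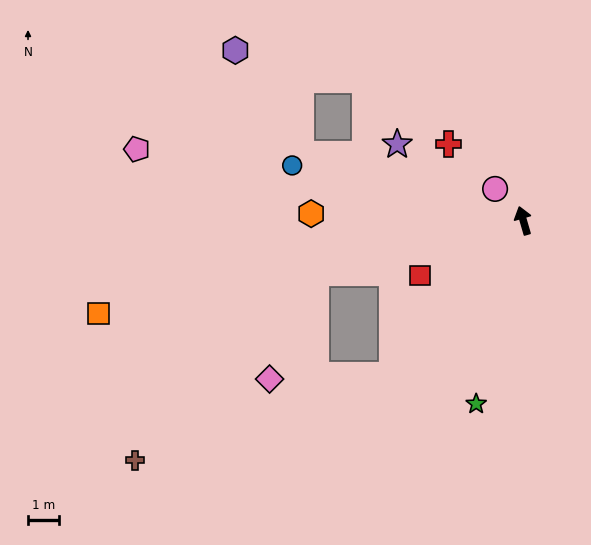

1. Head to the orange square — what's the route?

turn left 86°, forward 14.2 m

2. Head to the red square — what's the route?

turn left 102°, forward 3.8 m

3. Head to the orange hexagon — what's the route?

turn left 72°, forward 6.9 m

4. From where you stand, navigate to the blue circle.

turn left 60°, forward 7.7 m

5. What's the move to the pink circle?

turn left 25°, forward 1.4 m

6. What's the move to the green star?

turn left 149°, forward 6.2 m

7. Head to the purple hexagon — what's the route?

blocked — turn left 57°, forward 7.6 m, then turn right 41°, forward 4.0 m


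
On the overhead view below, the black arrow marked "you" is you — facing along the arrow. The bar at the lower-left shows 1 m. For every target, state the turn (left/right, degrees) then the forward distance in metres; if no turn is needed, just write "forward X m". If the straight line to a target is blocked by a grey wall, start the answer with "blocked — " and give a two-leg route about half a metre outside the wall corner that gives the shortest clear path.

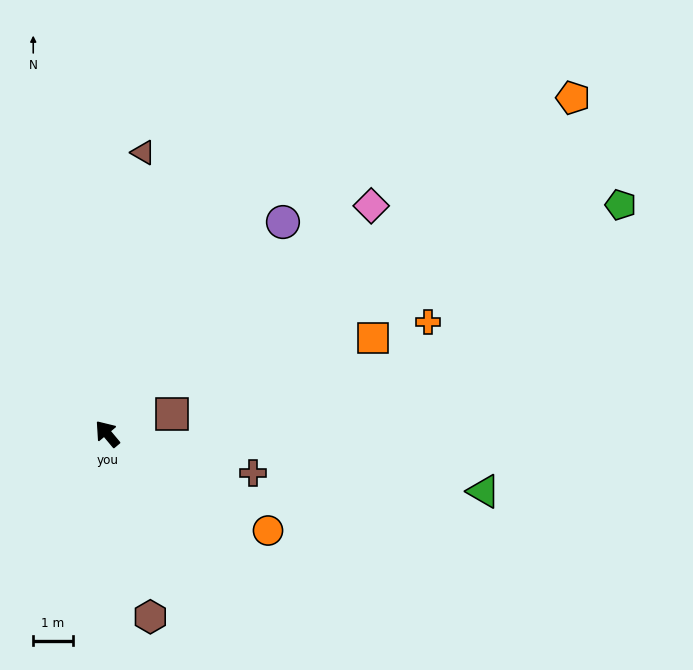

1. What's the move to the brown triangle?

turn right 47°, forward 7.2 m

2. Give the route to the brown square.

turn right 113°, forward 1.7 m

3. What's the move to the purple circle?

turn right 80°, forward 7.0 m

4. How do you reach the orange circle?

turn right 161°, forward 4.8 m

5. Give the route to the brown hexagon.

turn left 153°, forward 4.8 m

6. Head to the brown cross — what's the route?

turn right 145°, forward 3.8 m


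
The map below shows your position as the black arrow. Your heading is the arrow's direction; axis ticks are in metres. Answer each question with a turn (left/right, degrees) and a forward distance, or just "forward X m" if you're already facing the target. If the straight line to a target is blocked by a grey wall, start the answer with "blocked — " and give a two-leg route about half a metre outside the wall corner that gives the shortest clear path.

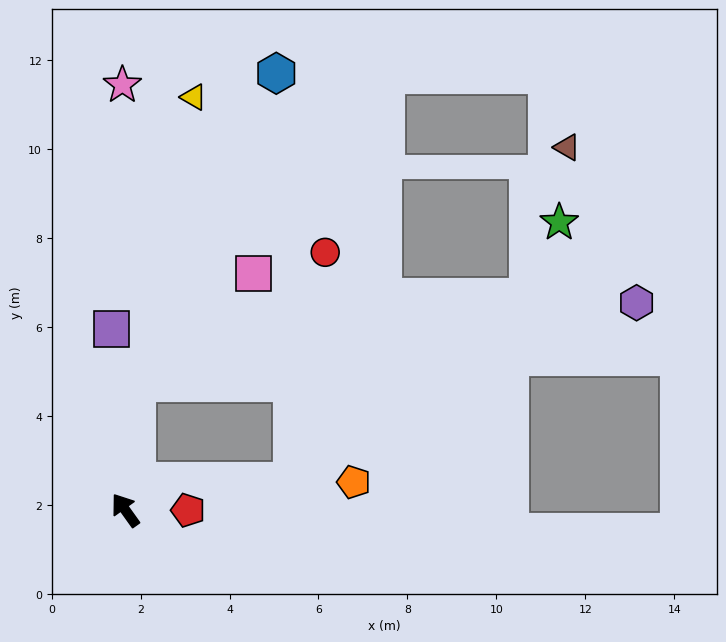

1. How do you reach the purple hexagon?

blocked — turn right 41°, forward 2.9 m, then turn right 75°, forward 11.4 m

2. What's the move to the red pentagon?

turn right 126°, forward 1.4 m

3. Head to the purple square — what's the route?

turn right 31°, forward 4.1 m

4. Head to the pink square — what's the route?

blocked — turn right 41°, forward 2.9 m, then turn right 41°, forward 3.6 m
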